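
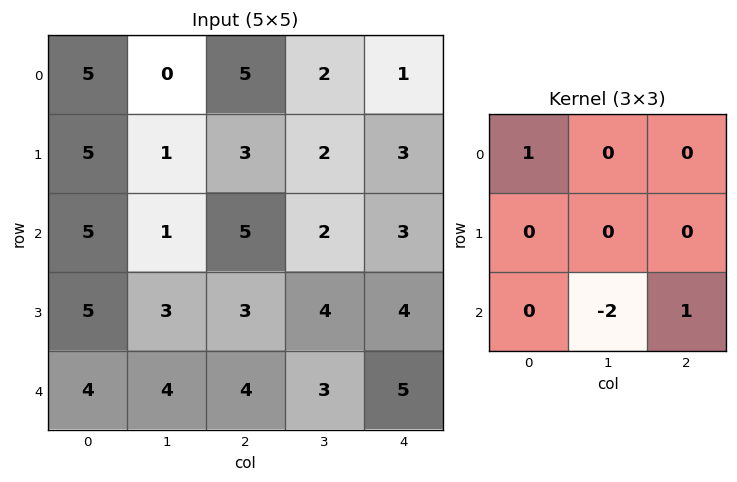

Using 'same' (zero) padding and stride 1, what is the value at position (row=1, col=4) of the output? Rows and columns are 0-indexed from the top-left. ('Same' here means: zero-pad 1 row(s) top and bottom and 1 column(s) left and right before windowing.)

-4

The receptive field on the zero-padded input at this output position is [2 1 0 / 2 3 0 / 2 3 0]. Elementwise product with the kernel and sum: 2·1 + 3·-2 + 0·1.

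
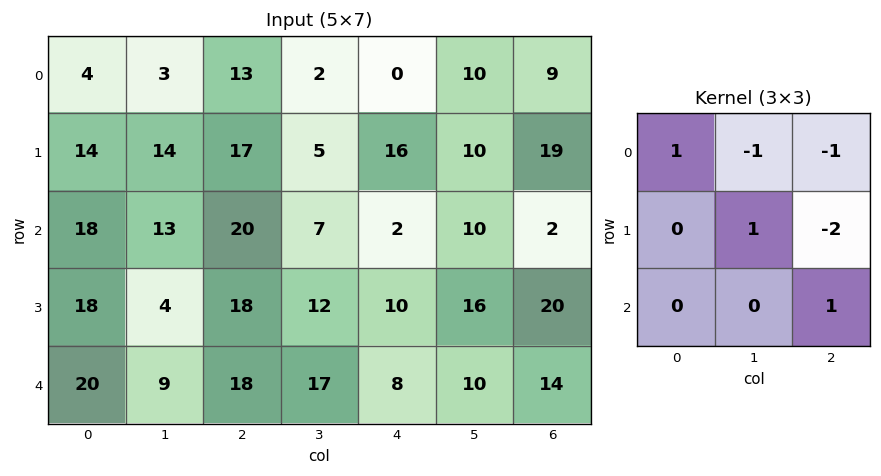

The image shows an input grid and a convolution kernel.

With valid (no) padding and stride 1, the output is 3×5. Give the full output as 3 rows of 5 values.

Output[0,0]: The receptive field on the input at this output position is [4 3 13 / 14 14 17 / 18 13 20]. Elementwise product with the kernel and sum: 4·1 + 3·-1 + 13·-1 + 14·1 + 17·-2 + 20·1.
Output[0,1]: The receptive field on the input at this output position is [3 13 2 / 14 17 5 / 13 20 7]. Elementwise product with the kernel and sum: 3·1 + 13·-1 + 2·-1 + 17·1 + 5·-2 + 7·1.

-12 2 -14 -2 -45
-26 10 9 -23 13
-29 -3 11 -17 -20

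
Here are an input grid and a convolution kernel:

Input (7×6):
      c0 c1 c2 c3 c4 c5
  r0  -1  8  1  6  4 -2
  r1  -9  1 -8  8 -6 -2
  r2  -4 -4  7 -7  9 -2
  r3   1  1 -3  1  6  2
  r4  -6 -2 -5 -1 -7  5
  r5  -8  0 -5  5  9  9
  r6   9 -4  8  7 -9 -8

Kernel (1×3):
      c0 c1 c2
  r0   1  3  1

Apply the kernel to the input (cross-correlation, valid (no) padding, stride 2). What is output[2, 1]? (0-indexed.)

-15

The receptive field on the input at this output position is [-5 -1 -7]. Elementwise product with the kernel and sum: -5·1 + -1·3 + -7·1.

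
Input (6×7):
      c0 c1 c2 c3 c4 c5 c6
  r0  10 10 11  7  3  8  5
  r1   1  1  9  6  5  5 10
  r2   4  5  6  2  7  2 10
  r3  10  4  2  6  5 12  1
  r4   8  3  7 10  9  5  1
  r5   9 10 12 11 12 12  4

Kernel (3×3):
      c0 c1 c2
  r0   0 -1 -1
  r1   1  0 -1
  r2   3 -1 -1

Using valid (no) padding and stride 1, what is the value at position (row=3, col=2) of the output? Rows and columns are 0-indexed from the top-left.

0

The receptive field on the input at this output position is [2 6 5 / 7 10 9 / 12 11 12]. Elementwise product with the kernel and sum: 6·-1 + 5·-1 + 7·1 + 9·-1 + 12·3 + 11·-1 + 12·-1.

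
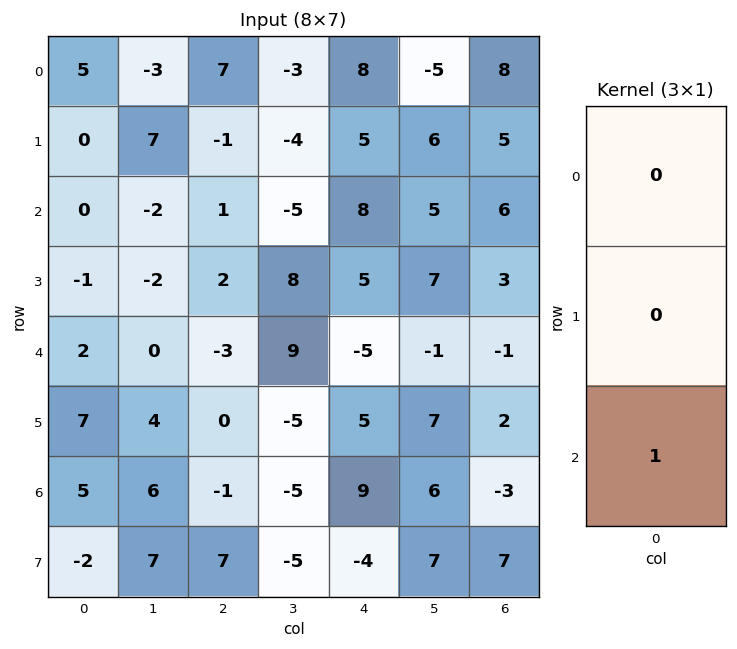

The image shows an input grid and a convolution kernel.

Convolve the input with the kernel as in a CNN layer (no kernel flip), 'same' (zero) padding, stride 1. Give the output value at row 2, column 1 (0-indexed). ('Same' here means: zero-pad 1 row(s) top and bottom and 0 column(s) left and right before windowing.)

The receptive field on the zero-padded input at this output position is [7 / -2 / -2]. Elementwise product with the kernel and sum: -2·1.

-2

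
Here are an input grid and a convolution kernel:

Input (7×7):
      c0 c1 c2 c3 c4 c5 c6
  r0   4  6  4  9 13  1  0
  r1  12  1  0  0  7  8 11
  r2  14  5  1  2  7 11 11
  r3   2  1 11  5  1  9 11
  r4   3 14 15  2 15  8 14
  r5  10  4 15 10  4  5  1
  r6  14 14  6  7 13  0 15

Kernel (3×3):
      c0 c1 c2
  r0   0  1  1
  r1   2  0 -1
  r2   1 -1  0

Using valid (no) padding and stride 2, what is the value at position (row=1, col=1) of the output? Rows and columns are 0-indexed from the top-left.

43

The receptive field on the input at this output position is [1 2 7 / 11 5 1 / 15 2 15]. Elementwise product with the kernel and sum: 2·1 + 7·1 + 11·2 + 1·-1 + 15·1 + 2·-1.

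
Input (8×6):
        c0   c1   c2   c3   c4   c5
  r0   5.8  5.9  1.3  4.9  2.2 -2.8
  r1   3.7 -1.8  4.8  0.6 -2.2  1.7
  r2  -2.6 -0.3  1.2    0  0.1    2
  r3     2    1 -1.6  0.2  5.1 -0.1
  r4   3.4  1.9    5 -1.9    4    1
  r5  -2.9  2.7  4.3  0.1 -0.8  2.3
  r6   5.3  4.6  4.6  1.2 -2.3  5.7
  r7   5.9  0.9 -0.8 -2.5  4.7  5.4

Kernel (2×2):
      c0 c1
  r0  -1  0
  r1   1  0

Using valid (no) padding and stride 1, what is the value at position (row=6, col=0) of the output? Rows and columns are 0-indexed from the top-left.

The receptive field on the input at this output position is [5.3 4.6 / 5.9 0.9]. Elementwise product with the kernel and sum: 5.3·-1 + 5.9·1.

0.6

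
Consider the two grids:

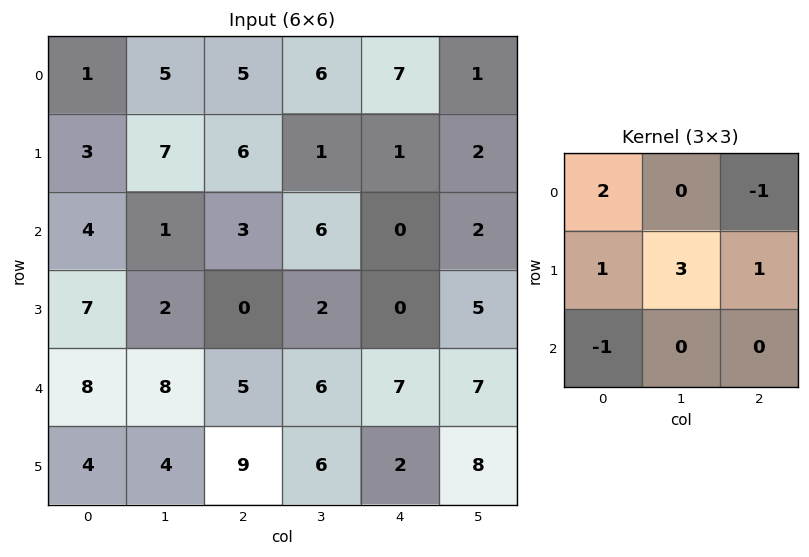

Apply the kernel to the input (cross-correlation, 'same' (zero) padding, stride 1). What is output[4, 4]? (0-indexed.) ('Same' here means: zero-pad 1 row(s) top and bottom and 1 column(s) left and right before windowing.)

27

The receptive field on the zero-padded input at this output position is [2 0 5 / 6 7 7 / 6 2 8]. Elementwise product with the kernel and sum: 2·2 + 5·-1 + 6·1 + 7·3 + 7·1 + 6·-1.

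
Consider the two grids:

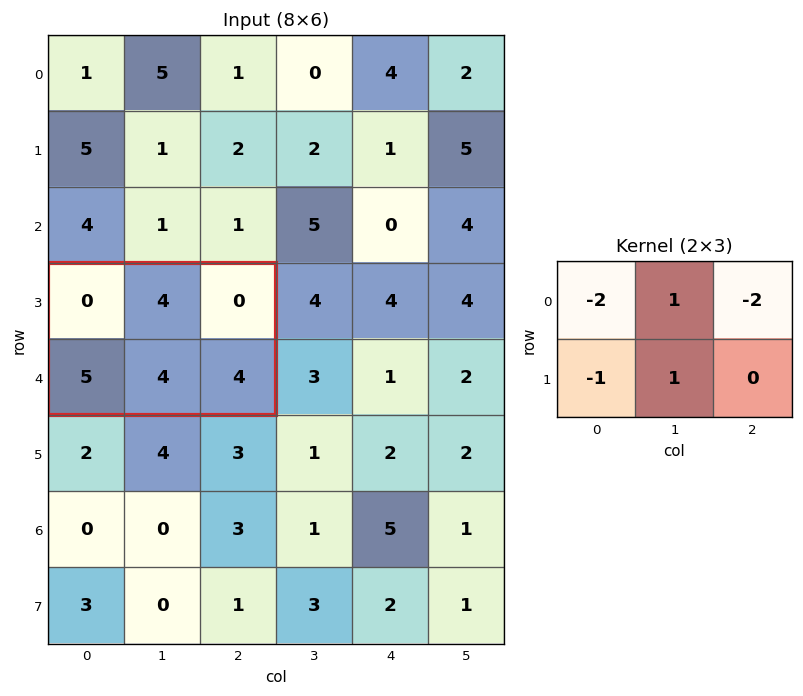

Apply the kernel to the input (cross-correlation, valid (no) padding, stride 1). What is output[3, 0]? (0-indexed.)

The receptive field on the input at this output position is [0 4 0 / 5 4 4]. Elementwise product with the kernel and sum: 0·-2 + 4·1 + 0·-2 + 5·-1 + 4·1.

3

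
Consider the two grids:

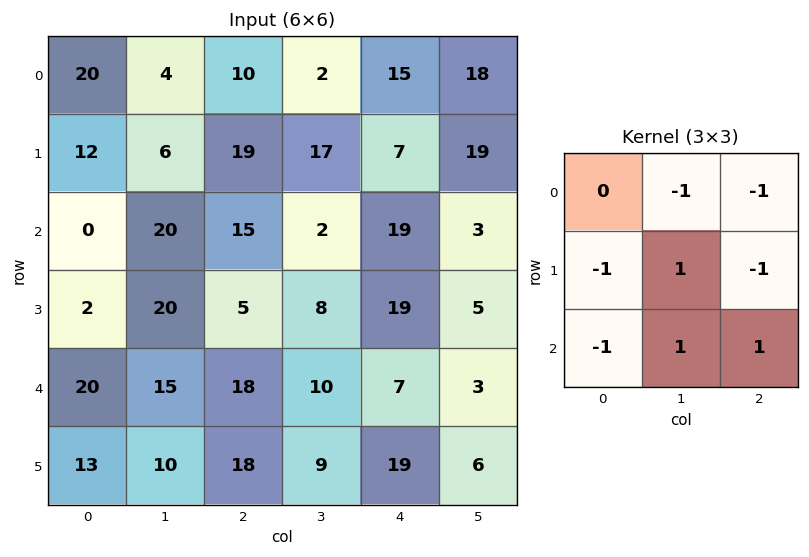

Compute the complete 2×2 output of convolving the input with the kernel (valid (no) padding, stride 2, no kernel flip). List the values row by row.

Output[0,0]: The receptive field on the input at this output position is [20 4 10 / 12 6 19 / 0 20 15]. Elementwise product with the kernel and sum: 4·-1 + 10·-1 + 12·-1 + 6·1 + 19·-1 + 0·-1 + 20·1 + 15·1.

-4 -20
-9 -38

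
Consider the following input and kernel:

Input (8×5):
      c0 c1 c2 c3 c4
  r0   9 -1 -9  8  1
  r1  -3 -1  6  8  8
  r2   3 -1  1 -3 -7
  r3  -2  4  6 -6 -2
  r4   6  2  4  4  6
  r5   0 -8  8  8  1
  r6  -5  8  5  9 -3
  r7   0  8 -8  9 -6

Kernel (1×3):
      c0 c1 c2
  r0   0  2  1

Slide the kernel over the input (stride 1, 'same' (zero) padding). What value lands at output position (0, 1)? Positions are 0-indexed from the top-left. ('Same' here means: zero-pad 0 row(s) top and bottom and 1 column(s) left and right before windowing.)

The receptive field on the zero-padded input at this output position is [9 -1 -9]. Elementwise product with the kernel and sum: -1·2 + -9·1.

-11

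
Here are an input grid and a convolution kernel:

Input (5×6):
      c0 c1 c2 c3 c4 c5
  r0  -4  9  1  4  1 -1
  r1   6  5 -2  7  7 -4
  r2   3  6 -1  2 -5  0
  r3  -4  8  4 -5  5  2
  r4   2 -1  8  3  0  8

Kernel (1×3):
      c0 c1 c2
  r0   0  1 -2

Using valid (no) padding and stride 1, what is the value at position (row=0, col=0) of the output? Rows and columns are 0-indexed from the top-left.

The receptive field on the input at this output position is [-4 9 1]. Elementwise product with the kernel and sum: 9·1 + 1·-2.

7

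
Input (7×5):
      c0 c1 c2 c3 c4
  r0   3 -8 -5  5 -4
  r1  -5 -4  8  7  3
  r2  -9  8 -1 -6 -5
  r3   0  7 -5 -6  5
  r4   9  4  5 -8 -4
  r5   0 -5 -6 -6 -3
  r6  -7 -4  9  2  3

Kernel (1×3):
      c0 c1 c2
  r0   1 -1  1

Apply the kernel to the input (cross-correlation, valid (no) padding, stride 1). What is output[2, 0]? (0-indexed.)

The receptive field on the input at this output position is [-9 8 -1]. Elementwise product with the kernel and sum: -9·1 + 8·-1 + -1·1.

-18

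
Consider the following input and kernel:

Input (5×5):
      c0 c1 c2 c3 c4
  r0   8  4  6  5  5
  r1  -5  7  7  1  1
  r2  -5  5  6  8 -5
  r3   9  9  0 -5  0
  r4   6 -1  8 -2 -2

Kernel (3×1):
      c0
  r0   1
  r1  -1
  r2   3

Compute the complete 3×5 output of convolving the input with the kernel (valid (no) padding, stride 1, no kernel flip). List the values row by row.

-2 12 17 28 -11
27 29 1 -22 6
4 -7 30 7 -11

Output[0,0]: The receptive field on the input at this output position is [8 / -5 / -5]. Elementwise product with the kernel and sum: 8·1 + -5·-1 + -5·3.
Output[0,1]: The receptive field on the input at this output position is [4 / 7 / 5]. Elementwise product with the kernel and sum: 4·1 + 7·-1 + 5·3.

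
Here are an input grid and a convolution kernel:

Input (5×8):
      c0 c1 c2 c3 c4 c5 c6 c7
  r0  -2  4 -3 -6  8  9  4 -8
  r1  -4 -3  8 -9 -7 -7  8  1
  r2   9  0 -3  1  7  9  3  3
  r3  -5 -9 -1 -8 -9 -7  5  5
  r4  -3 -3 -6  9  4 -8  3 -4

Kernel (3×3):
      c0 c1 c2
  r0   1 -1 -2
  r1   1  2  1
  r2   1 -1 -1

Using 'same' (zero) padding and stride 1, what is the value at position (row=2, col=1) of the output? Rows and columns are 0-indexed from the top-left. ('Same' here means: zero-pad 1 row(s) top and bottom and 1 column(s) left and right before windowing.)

-6

The receptive field on the zero-padded input at this output position is [-4 -3 8 / 9 0 -3 / -5 -9 -1]. Elementwise product with the kernel and sum: -4·1 + -3·-1 + 8·-2 + 9·1 + 0·2 + -3·1 + -5·1 + -9·-1 + -1·-1.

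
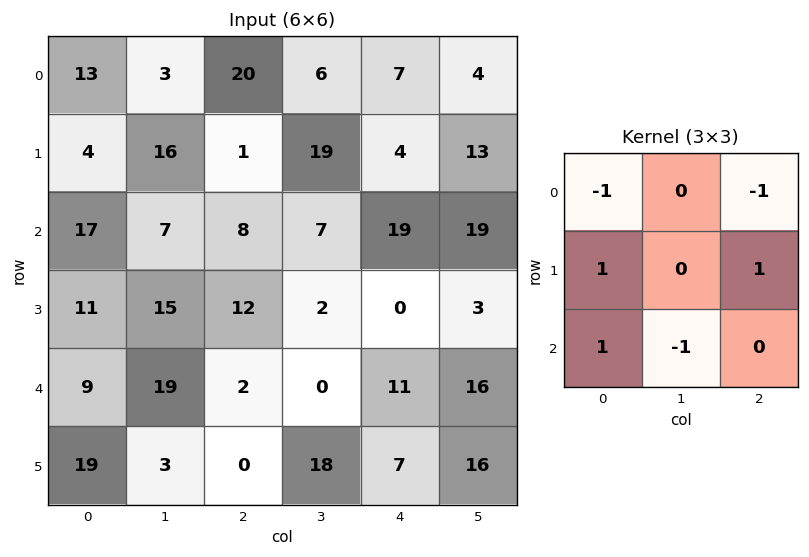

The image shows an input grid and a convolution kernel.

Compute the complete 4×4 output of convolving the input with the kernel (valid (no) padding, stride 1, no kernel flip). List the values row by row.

-18 25 -21 10
16 -18 32 -4
-12 20 -13 -32
4 5 -17 22

Output[0,0]: The receptive field on the input at this output position is [13 3 20 / 4 16 1 / 17 7 8]. Elementwise product with the kernel and sum: 13·-1 + 20·-1 + 4·1 + 1·1 + 17·1 + 7·-1.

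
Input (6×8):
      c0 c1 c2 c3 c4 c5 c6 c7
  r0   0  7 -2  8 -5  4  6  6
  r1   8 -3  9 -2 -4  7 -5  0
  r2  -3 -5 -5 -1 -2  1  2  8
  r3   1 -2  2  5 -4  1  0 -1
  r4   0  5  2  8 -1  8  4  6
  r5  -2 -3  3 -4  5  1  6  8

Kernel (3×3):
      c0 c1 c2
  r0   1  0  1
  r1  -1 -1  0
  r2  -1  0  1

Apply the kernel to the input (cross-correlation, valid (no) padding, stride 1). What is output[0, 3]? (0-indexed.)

20

The receptive field on the input at this output position is [8 -5 4 / -2 -4 7 / -1 -2 1]. Elementwise product with the kernel and sum: 8·1 + 4·1 + -2·-1 + -4·-1 + -1·-1 + 1·1.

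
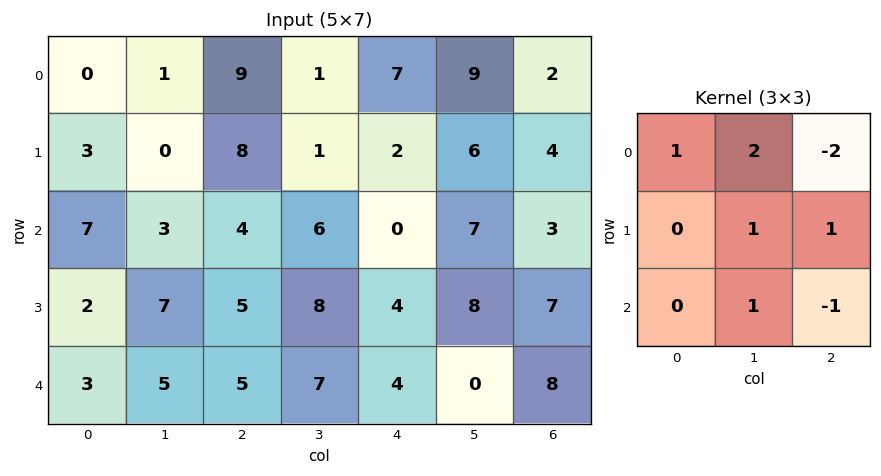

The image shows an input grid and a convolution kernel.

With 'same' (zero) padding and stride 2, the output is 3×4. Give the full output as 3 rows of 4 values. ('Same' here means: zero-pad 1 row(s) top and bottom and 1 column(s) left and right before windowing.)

4 17 12 6
11 21 -4 24
-2 13 4 30

Output[0,0]: The receptive field on the zero-padded input at this output position is [0 0 0 / 0 0 1 / 0 3 0]. Elementwise product with the kernel and sum: 0·1 + 0·2 + 0·-2 + 0·1 + 1·1 + 3·1 + 0·-1.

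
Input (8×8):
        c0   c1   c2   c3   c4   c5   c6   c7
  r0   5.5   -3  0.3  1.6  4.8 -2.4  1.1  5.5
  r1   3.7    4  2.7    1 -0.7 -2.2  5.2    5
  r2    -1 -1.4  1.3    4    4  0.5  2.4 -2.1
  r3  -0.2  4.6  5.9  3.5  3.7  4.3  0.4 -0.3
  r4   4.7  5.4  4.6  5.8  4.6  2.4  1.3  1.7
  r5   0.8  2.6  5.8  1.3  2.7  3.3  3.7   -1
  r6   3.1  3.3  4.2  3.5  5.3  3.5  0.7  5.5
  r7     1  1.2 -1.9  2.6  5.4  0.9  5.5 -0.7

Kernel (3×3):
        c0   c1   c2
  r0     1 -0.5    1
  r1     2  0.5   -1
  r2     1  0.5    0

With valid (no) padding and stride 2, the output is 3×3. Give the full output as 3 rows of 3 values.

12.3 14.2 3.65
4.4 20.65 21.1
8.45 21.8 15.1

Output[0,0]: The receptive field on the input at this output position is [5.5 -3 0.3 / 3.7 4 2.7 / -1 -1.4 1.3]. Elementwise product with the kernel and sum: 5.5·1 + -3·-0.5 + 0.3·1 + 3.7·2 + 4·0.5 + 2.7·-1 + -1·1 + -1.4·0.5.
Output[0,1]: The receptive field on the input at this output position is [0.3 1.6 4.8 / 2.7 1 -0.7 / 1.3 4 4]. Elementwise product with the kernel and sum: 0.3·1 + 1.6·-0.5 + 4.8·1 + 2.7·2 + 1·0.5 + -0.7·-1 + 1.3·1 + 4·0.5.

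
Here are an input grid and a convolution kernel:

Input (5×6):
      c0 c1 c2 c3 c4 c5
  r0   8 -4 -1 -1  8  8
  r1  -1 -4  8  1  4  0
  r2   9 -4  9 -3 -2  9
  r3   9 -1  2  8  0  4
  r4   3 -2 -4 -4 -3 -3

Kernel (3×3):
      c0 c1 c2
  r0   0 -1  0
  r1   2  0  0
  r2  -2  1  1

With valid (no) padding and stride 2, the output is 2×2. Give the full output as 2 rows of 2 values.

-11 -6
10 8

Output[0,0]: The receptive field on the input at this output position is [8 -4 -1 / -1 -4 8 / 9 -4 9]. Elementwise product with the kernel and sum: -4·-1 + -1·2 + 9·-2 + -4·1 + 9·1.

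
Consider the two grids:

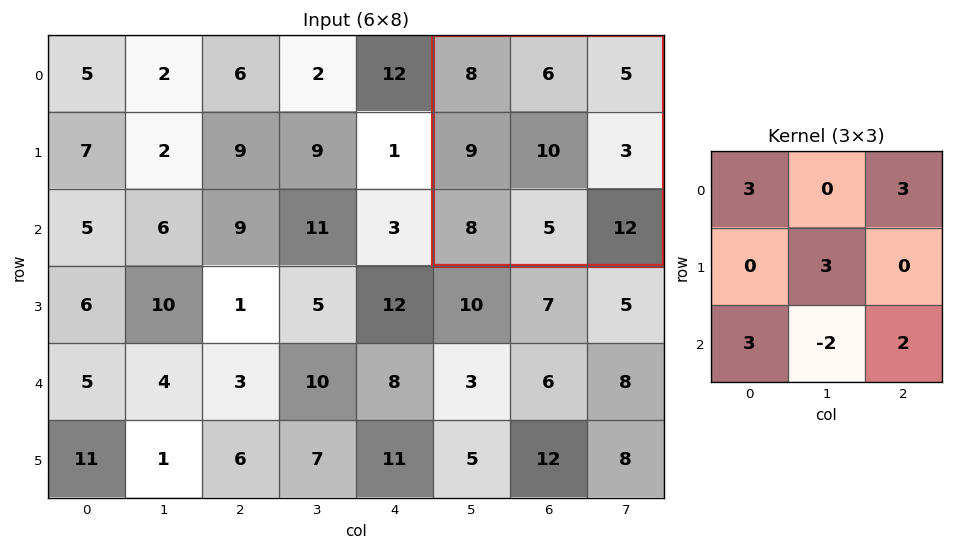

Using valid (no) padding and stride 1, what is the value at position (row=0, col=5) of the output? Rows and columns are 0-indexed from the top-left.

107

The receptive field on the input at this output position is [8 6 5 / 9 10 3 / 8 5 12]. Elementwise product with the kernel and sum: 8·3 + 5·3 + 10·3 + 8·3 + 5·-2 + 12·2.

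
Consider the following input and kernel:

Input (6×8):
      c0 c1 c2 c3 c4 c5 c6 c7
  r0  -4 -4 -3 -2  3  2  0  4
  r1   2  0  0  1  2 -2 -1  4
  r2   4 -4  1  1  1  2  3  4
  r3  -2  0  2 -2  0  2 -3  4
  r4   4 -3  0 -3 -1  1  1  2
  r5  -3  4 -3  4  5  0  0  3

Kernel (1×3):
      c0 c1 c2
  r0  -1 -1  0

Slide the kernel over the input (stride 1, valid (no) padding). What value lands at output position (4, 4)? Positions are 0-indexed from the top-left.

The receptive field on the input at this output position is [-1 1 1]. Elementwise product with the kernel and sum: -1·-1 + 1·-1.

0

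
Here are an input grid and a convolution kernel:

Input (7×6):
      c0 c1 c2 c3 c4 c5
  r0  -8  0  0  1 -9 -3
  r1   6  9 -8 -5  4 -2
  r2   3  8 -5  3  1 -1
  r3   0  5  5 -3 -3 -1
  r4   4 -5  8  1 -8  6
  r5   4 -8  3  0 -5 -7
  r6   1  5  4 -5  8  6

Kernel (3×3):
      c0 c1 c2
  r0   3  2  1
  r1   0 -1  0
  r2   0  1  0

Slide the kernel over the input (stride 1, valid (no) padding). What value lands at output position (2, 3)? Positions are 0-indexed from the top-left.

5

The receptive field on the input at this output position is [3 1 -1 / -3 -3 -1 / 1 -8 6]. Elementwise product with the kernel and sum: 3·3 + 1·2 + -1·1 + -3·-1 + -8·1.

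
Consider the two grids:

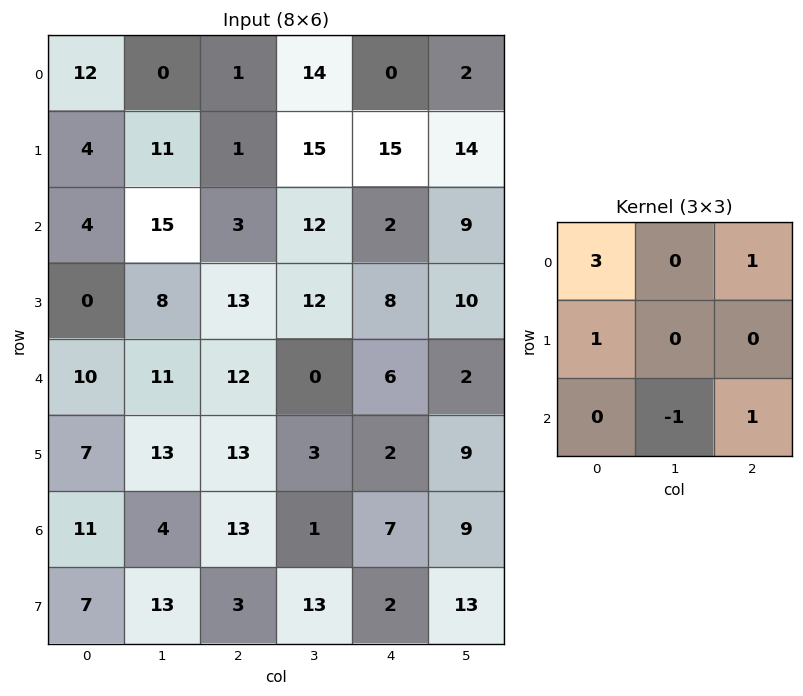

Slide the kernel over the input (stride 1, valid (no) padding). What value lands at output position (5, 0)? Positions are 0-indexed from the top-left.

35

The receptive field on the input at this output position is [7 13 13 / 11 4 13 / 7 13 3]. Elementwise product with the kernel and sum: 7·3 + 13·1 + 11·1 + 13·-1 + 3·1.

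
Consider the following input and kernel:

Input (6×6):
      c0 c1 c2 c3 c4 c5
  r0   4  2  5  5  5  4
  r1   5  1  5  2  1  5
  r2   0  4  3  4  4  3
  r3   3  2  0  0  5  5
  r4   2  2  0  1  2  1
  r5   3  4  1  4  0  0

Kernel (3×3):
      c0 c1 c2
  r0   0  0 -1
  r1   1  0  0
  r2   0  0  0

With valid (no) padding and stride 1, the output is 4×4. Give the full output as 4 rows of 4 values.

Output[0,0]: The receptive field on the input at this output position is [4 2 5 / 5 1 5 / 0 4 3]. Elementwise product with the kernel and sum: 5·-1 + 5·1.

0 -4 0 -2
-5 2 2 -1
0 -2 -4 -3
2 2 -5 -4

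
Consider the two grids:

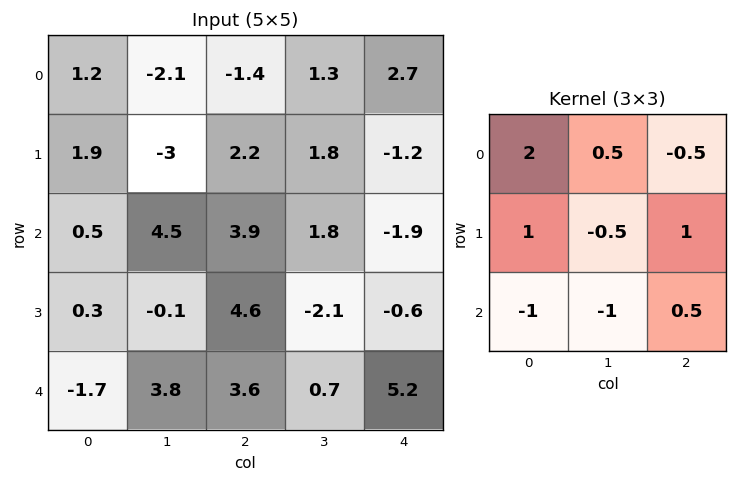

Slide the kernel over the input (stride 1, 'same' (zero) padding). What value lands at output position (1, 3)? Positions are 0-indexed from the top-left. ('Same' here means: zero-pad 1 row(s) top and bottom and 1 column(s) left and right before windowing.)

The receptive field on the zero-padded input at this output position is [-1.4 1.3 2.7 / 2.2 1.8 -1.2 / 3.9 1.8 -1.9]. Elementwise product with the kernel and sum: -1.4·2 + 1.3·0.5 + 2.7·-0.5 + 2.2·1 + 1.8·-0.5 + -1.2·1 + 3.9·-1 + 1.8·-1 + -1.9·0.5.

-10.05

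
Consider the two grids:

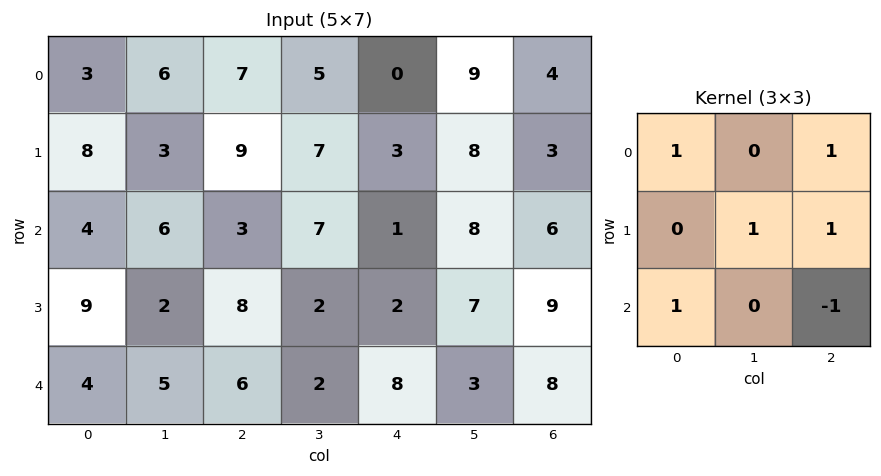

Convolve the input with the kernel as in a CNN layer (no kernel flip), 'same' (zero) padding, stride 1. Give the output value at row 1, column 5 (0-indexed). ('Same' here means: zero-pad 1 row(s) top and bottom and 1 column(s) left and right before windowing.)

The receptive field on the zero-padded input at this output position is [0 9 4 / 3 8 3 / 1 8 6]. Elementwise product with the kernel and sum: 0·1 + 4·1 + 8·1 + 3·1 + 1·1 + 6·-1.

10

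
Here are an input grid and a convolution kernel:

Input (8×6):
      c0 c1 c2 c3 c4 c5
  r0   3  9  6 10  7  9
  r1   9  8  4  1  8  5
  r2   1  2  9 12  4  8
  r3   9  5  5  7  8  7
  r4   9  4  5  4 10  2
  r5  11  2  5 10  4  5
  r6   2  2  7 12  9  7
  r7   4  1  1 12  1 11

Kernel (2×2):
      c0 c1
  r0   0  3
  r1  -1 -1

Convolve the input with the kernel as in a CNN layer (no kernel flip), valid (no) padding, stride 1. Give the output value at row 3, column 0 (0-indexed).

The receptive field on the input at this output position is [9 5 / 9 4]. Elementwise product with the kernel and sum: 5·3 + 9·-1 + 4·-1.

2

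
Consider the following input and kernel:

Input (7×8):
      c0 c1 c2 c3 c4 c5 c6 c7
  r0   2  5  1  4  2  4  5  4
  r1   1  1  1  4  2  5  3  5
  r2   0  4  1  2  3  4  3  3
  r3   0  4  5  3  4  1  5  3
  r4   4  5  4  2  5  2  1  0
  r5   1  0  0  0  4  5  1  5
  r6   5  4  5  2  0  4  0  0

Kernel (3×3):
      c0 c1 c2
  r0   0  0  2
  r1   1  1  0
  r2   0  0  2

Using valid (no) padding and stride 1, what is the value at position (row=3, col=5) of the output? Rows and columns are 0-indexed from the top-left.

19

The receptive field on the input at this output position is [1 5 3 / 2 1 0 / 5 1 5]. Elementwise product with the kernel and sum: 3·2 + 2·1 + 1·1 + 5·2.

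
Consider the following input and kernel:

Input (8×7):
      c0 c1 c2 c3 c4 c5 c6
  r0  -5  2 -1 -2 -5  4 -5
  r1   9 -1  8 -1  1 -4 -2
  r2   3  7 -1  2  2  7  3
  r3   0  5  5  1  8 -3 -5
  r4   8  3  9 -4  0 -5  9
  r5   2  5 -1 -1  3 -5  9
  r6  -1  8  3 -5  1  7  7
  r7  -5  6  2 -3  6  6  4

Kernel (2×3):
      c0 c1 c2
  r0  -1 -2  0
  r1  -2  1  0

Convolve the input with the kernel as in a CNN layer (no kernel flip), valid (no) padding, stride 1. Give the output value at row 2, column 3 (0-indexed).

The receptive field on the input at this output position is [2 2 7 / 1 8 -3]. Elementwise product with the kernel and sum: 2·-1 + 2·-2 + 1·-2 + 8·1.

0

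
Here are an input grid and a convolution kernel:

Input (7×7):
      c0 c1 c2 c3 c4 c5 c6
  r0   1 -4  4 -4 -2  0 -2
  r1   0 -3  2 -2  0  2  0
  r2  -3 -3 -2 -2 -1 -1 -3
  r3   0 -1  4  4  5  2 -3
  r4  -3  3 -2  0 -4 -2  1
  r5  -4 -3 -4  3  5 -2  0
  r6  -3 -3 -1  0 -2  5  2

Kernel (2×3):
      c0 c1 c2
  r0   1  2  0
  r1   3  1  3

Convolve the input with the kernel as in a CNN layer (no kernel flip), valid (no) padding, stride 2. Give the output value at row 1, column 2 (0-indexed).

5

The receptive field on the input at this output position is [-1 -1 -3 / 5 2 -3]. Elementwise product with the kernel and sum: -1·1 + -1·2 + 5·3 + 2·1 + -3·3.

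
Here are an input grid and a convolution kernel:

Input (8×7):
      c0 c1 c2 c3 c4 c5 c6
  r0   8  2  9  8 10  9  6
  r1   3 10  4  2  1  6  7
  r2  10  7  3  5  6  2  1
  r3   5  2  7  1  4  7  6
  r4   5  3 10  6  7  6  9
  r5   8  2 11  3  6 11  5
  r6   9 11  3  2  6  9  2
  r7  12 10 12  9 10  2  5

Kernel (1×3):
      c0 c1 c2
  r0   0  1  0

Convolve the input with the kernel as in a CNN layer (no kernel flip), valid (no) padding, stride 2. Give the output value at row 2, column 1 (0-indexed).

6

The receptive field on the input at this output position is [10 6 7]. Elementwise product with the kernel and sum: 6·1.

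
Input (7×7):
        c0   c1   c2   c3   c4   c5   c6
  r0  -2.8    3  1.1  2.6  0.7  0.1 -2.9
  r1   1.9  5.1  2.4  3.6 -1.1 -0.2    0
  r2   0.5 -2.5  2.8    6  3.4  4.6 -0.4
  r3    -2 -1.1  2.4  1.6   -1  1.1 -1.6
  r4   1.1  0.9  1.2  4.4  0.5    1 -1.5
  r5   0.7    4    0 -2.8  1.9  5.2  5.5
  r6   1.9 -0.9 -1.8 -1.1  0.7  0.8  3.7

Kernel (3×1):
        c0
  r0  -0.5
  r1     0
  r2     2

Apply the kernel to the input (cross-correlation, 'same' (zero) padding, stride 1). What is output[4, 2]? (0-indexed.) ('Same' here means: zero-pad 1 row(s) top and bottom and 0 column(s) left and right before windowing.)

-1.2

The receptive field on the zero-padded input at this output position is [2.4 / 1.2 / 0]. Elementwise product with the kernel and sum: 2.4·-0.5 + 0·2.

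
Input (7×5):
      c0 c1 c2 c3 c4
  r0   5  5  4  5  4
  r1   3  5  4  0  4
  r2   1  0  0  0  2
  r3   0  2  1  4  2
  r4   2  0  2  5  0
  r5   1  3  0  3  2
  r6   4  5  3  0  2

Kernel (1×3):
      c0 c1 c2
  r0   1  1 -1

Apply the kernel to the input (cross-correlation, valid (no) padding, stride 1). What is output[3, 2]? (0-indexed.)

The receptive field on the input at this output position is [1 4 2]. Elementwise product with the kernel and sum: 1·1 + 4·1 + 2·-1.

3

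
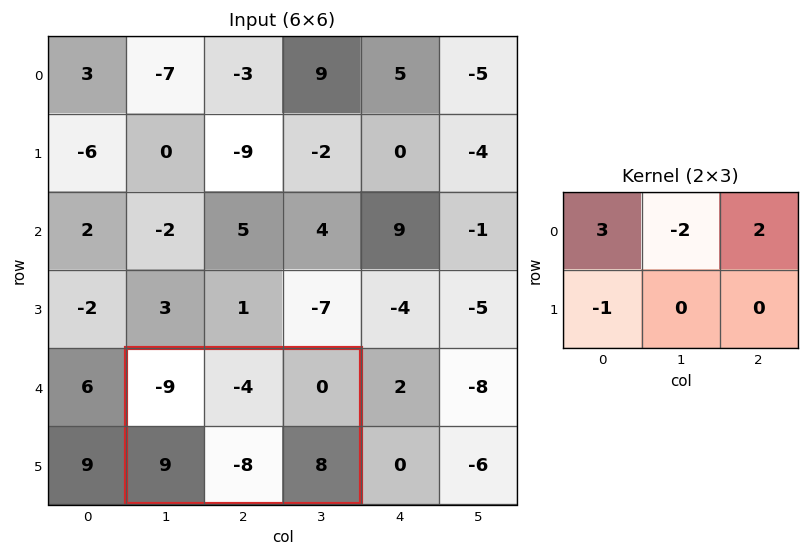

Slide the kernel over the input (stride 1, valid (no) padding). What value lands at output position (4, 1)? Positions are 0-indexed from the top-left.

-28

The receptive field on the input at this output position is [-9 -4 0 / 9 -8 8]. Elementwise product with the kernel and sum: -9·3 + -4·-2 + 0·2 + 9·-1.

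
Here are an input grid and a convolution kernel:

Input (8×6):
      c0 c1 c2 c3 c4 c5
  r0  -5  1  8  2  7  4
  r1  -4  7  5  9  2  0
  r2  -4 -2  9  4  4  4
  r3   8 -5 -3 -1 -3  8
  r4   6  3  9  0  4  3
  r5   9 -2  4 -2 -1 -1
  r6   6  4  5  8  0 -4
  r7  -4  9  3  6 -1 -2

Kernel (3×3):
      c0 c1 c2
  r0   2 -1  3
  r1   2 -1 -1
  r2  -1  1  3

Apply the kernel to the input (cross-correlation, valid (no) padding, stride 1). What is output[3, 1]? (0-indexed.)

-13

The receptive field on the input at this output position is [-5 -3 -1 / 3 9 0 / -2 4 -2]. Elementwise product with the kernel and sum: -5·2 + -3·-1 + -1·3 + 3·2 + 9·-1 + 0·-1 + -2·-1 + 4·1 + -2·3.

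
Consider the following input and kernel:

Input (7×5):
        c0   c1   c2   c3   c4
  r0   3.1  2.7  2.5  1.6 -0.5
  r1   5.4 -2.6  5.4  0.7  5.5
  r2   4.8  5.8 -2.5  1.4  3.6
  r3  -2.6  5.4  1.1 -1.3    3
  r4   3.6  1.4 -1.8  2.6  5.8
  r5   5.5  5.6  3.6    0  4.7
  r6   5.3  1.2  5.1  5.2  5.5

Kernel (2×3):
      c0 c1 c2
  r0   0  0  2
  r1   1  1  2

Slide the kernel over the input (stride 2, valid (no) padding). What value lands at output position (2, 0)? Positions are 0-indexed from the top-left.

14.7

The receptive field on the input at this output position is [3.6 1.4 -1.8 / 5.5 5.6 3.6]. Elementwise product with the kernel and sum: -1.8·2 + 5.5·1 + 5.6·1 + 3.6·2.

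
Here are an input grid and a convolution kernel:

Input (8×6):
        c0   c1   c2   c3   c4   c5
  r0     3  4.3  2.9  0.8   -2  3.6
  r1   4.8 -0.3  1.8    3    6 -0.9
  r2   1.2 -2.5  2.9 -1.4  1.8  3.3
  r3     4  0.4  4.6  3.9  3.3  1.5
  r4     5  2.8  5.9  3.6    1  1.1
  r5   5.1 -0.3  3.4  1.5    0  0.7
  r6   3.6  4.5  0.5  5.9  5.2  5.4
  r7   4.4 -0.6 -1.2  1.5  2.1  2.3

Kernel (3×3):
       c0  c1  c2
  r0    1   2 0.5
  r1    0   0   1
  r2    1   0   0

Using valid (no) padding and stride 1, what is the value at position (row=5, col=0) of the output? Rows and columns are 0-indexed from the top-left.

11.1

The receptive field on the input at this output position is [5.1 -0.3 3.4 / 3.6 4.5 0.5 / 4.4 -0.6 -1.2]. Elementwise product with the kernel and sum: 5.1·1 + -0.3·2 + 3.4·0.5 + 0.5·1 + 4.4·1.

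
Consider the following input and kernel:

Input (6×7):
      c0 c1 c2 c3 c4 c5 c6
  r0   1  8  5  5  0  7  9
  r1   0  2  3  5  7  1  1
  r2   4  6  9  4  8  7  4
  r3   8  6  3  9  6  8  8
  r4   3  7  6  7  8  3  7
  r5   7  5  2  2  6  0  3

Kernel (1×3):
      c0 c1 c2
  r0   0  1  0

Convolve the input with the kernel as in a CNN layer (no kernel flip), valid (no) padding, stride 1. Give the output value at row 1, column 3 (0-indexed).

7

The receptive field on the input at this output position is [5 7 1]. Elementwise product with the kernel and sum: 7·1.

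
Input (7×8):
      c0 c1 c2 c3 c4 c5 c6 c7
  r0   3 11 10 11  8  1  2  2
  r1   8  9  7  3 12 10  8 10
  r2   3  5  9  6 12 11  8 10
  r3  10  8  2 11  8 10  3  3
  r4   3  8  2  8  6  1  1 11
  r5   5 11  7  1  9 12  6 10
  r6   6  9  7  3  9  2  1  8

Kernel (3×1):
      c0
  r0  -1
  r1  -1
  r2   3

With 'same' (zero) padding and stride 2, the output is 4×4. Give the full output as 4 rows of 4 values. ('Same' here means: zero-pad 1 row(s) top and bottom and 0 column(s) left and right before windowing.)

21 11 28 22
19 -10 0 -7
2 17 13 14
-11 -14 -18 -7

Output[0,0]: The receptive field on the zero-padded input at this output position is [0 / 3 / 8]. Elementwise product with the kernel and sum: 0·-1 + 3·-1 + 8·3.
Output[0,1]: The receptive field on the zero-padded input at this output position is [0 / 10 / 7]. Elementwise product with the kernel and sum: 0·-1 + 10·-1 + 7·3.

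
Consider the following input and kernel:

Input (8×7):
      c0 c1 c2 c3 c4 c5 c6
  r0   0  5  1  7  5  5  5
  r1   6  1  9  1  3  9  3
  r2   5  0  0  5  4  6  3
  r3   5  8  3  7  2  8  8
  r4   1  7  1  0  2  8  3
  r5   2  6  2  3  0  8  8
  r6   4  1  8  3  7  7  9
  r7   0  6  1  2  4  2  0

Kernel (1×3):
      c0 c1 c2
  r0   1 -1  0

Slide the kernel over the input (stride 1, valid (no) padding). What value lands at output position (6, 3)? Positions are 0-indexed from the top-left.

-4

The receptive field on the input at this output position is [3 7 7]. Elementwise product with the kernel and sum: 3·1 + 7·-1.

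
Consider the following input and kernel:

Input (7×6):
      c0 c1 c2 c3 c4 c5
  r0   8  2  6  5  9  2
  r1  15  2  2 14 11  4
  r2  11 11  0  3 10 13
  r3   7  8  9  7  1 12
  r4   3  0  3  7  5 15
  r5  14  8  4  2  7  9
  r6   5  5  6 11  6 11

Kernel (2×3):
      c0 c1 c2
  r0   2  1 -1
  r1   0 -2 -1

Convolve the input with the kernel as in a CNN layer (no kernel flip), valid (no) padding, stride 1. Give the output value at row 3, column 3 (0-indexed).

The receptive field on the input at this output position is [7 1 12 / 7 5 15]. Elementwise product with the kernel and sum: 7·2 + 1·1 + 12·-1 + 5·-2 + 15·-1.

-22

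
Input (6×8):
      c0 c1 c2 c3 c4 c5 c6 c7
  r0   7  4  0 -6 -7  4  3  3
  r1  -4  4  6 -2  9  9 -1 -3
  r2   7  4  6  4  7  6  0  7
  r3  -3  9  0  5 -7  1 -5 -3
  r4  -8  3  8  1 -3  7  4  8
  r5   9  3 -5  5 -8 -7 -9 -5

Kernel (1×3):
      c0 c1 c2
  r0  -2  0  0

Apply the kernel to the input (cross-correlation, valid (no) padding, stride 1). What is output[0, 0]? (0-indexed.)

The receptive field on the input at this output position is [7 4 0]. Elementwise product with the kernel and sum: 7·-2.

-14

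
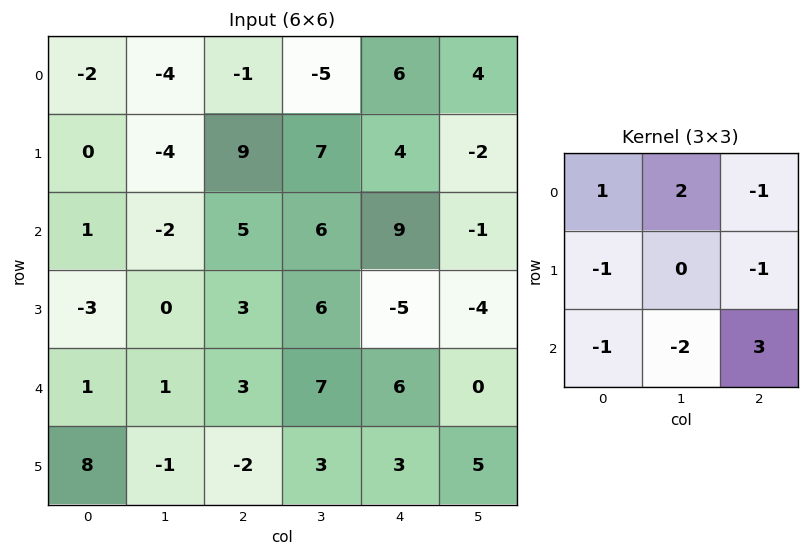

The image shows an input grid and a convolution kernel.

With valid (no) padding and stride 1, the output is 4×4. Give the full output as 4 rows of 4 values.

Output[0,0]: The receptive field on the input at this output position is [-2 -4 -1 / 0 -4 9 / 1 -2 5]. Elementwise product with the kernel and sum: -2·1 + -4·2 + -1·-1 + 0·-1 + 9·-1 + 1·-1 + -2·-2 + 5·3.

0 6 -20 -29
-11 15 -25 4
-2 10 11 4
-22 6 16 -1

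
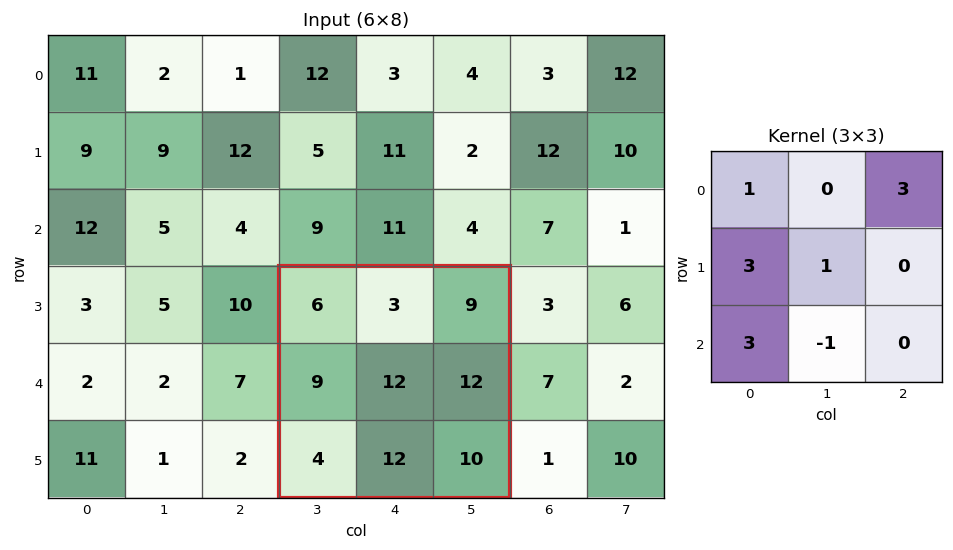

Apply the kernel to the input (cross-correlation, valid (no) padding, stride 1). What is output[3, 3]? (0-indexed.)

The receptive field on the input at this output position is [6 3 9 / 9 12 12 / 4 12 10]. Elementwise product with the kernel and sum: 6·1 + 9·3 + 9·3 + 12·1 + 4·3 + 12·-1.

72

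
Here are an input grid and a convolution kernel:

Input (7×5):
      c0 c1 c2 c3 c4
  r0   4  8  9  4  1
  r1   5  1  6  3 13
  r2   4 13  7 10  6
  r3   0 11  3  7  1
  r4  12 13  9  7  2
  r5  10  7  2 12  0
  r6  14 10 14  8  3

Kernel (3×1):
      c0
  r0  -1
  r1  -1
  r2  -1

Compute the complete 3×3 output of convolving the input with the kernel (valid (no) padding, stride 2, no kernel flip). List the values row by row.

-13 -22 -20
-16 -19 -9
-36 -25 -5

Output[0,0]: The receptive field on the input at this output position is [4 / 5 / 4]. Elementwise product with the kernel and sum: 4·-1 + 5·-1 + 4·-1.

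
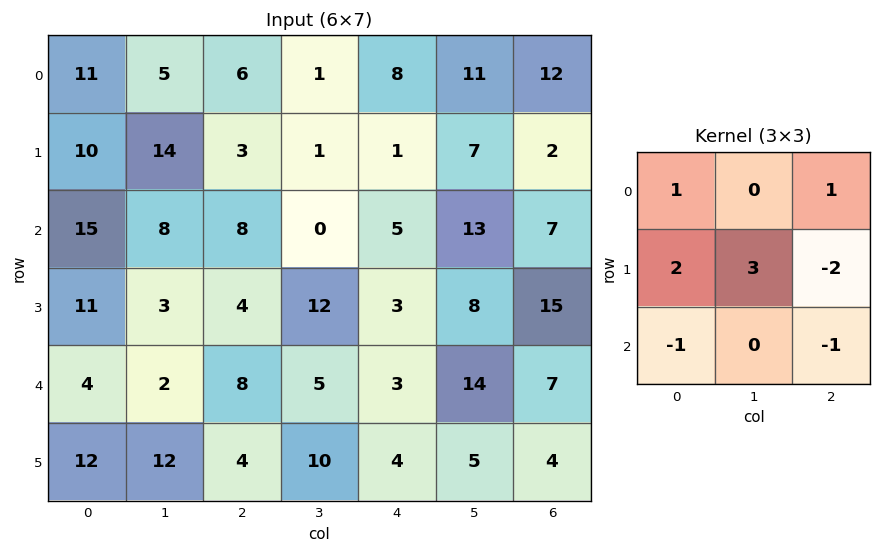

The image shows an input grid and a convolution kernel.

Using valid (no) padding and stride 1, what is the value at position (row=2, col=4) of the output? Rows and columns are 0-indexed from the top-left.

The receptive field on the input at this output position is [5 13 7 / 3 8 15 / 3 14 7]. Elementwise product with the kernel and sum: 5·1 + 7·1 + 3·2 + 8·3 + 15·-2 + 3·-1 + 7·-1.

2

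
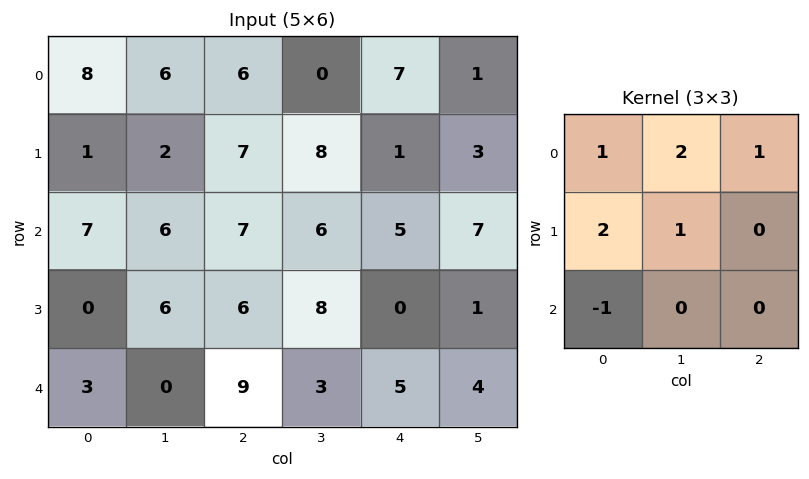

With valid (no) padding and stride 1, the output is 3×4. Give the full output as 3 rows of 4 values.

23 23 28 26
32 37 38 22
29 44 35 36

Output[0,0]: The receptive field on the input at this output position is [8 6 6 / 1 2 7 / 7 6 7]. Elementwise product with the kernel and sum: 8·1 + 6·2 + 6·1 + 1·2 + 2·1 + 7·-1.
Output[0,1]: The receptive field on the input at this output position is [6 6 0 / 2 7 8 / 6 7 6]. Elementwise product with the kernel and sum: 6·1 + 6·2 + 0·1 + 2·2 + 7·1 + 6·-1.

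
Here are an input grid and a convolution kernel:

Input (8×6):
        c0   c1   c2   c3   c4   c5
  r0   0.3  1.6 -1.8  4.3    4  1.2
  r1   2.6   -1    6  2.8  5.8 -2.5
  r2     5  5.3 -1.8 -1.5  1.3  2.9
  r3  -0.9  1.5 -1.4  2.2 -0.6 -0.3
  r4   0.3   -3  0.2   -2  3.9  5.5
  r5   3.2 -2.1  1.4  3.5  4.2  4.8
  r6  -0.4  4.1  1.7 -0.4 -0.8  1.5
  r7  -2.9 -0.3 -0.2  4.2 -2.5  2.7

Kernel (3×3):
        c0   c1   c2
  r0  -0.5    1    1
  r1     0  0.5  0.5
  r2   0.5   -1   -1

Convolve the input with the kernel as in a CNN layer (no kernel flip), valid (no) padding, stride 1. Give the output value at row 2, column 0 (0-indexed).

The receptive field on the input at this output position is [5 5.3 -1.8 / -0.9 1.5 -1.4 / 0.3 -3 0.2]. Elementwise product with the kernel and sum: 5·-0.5 + 5.3·1 + -1.8·1 + 1.5·0.5 + -1.4·0.5 + 0.3·0.5 + -3·-1 + 0.2·-1.

4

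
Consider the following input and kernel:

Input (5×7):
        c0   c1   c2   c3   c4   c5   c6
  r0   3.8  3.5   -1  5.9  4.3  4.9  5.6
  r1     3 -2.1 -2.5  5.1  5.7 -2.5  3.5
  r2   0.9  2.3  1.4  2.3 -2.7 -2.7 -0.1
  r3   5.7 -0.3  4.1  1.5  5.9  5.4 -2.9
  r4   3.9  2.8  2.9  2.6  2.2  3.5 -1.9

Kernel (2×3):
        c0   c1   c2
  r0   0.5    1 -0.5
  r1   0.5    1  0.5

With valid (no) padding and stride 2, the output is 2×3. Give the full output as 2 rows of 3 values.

4.05 9.95 6.35
6.65 10.85 2.9

Output[0,0]: The receptive field on the input at this output position is [3.8 3.5 -1 / 3 -2.1 -2.5]. Elementwise product with the kernel and sum: 3.8·0.5 + 3.5·1 + -1·-0.5 + 3·0.5 + -2.1·1 + -2.5·0.5.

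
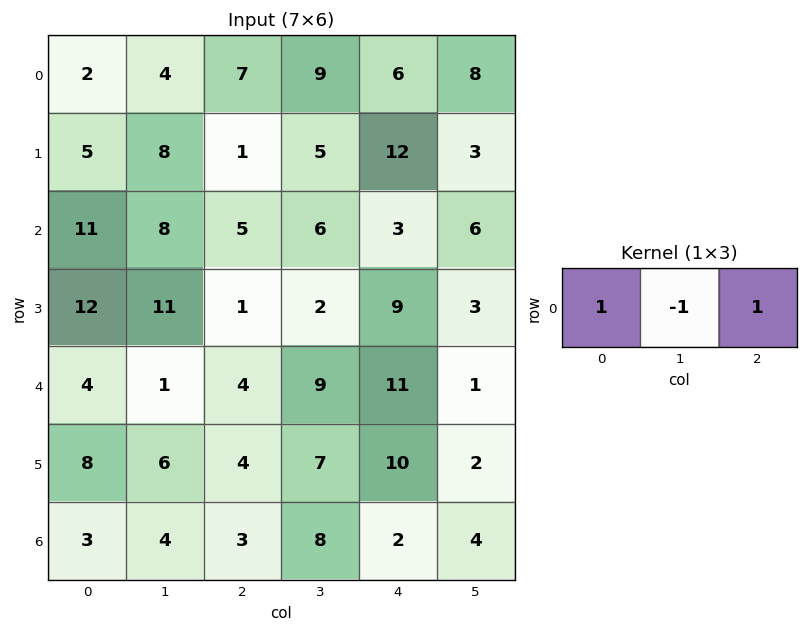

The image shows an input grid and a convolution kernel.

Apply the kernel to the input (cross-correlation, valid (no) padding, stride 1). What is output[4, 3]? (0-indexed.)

-1

The receptive field on the input at this output position is [9 11 1]. Elementwise product with the kernel and sum: 9·1 + 11·-1 + 1·1.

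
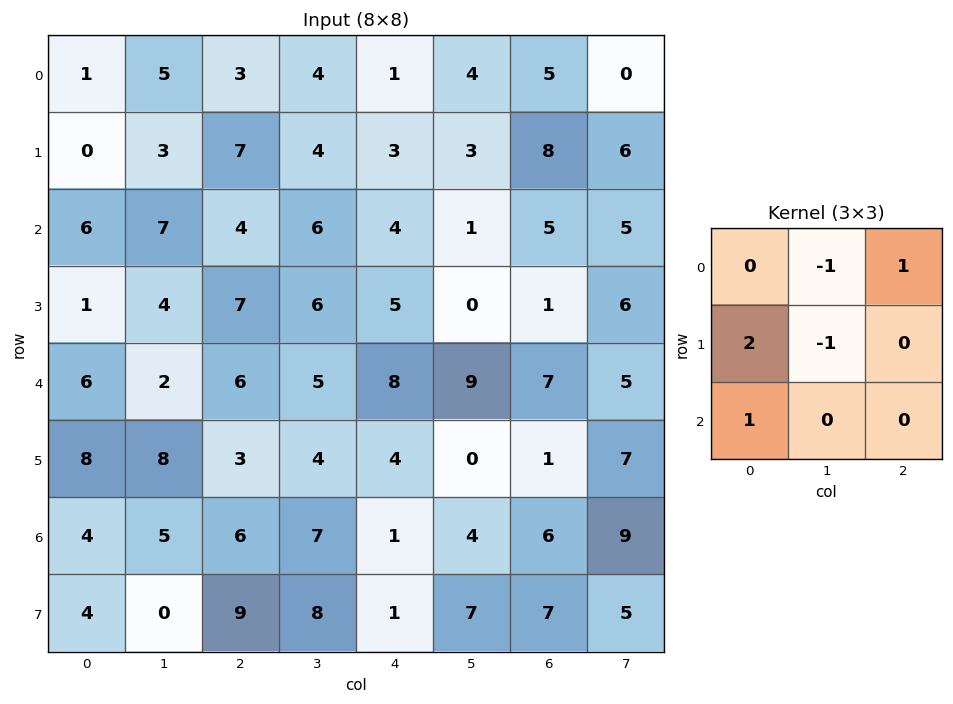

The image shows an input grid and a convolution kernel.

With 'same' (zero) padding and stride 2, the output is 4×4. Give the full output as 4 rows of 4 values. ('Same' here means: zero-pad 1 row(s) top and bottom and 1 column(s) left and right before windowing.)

Output[0,0]: The receptive field on the zero-padded input at this output position is [0 0 0 / 0 1 5 / 0 0 3]. Elementwise product with the kernel and sum: 0·-1 + 0·1 + 0·2 + 1·-1 + 0·1.
Output[0,1]: The receptive field on the zero-padded input at this output position is [0 0 0 / 5 3 4 / 3 7 4]. Elementwise product with the kernel and sum: 0·-1 + 0·1 + 5·2 + 3·-1 + 3·1.

-1 10 11 6
-3 11 14 -5
-3 5 1 16
-4 5 17 15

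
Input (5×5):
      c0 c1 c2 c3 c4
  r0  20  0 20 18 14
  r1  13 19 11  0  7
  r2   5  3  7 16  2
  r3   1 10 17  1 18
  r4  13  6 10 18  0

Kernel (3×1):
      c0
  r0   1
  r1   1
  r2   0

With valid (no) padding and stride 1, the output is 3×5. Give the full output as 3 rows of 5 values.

Output[0,0]: The receptive field on the input at this output position is [20 / 13 / 5]. Elementwise product with the kernel and sum: 20·1 + 13·1.

33 19 31 18 21
18 22 18 16 9
6 13 24 17 20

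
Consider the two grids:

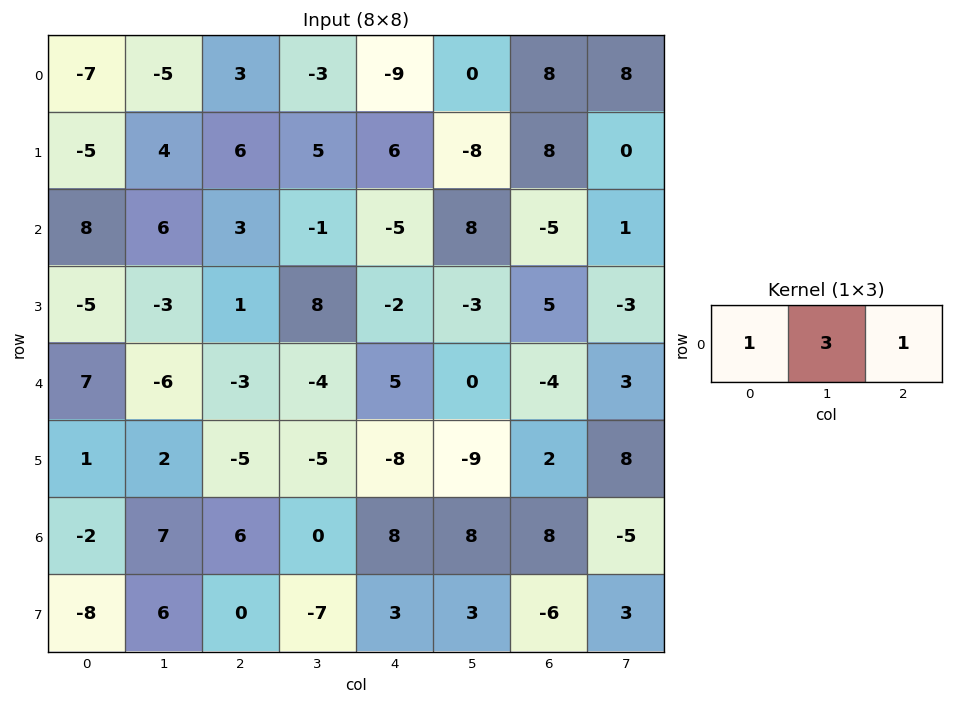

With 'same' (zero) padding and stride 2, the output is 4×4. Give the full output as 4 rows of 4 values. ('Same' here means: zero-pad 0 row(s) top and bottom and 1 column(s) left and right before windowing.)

Output[0,0]: The receptive field on the zero-padded input at this output position is [0 -7 -5]. Elementwise product with the kernel and sum: 0·1 + -7·3 + -5·1.
Output[0,1]: The receptive field on the zero-padded input at this output position is [-5 3 -3]. Elementwise product with the kernel and sum: -5·1 + 3·3 + -3·1.

-26 1 -30 32
30 14 -8 -6
15 -19 11 -9
1 25 32 27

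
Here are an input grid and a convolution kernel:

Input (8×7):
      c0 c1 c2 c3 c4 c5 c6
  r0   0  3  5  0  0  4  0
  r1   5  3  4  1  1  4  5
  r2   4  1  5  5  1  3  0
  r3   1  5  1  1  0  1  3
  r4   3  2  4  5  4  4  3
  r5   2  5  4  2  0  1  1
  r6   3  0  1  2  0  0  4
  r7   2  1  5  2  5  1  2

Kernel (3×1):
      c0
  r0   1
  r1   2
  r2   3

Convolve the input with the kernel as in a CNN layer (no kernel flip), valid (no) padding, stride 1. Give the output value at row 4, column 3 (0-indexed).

The receptive field on the input at this output position is [5 / 2 / 2]. Elementwise product with the kernel and sum: 5·1 + 2·2 + 2·3.

15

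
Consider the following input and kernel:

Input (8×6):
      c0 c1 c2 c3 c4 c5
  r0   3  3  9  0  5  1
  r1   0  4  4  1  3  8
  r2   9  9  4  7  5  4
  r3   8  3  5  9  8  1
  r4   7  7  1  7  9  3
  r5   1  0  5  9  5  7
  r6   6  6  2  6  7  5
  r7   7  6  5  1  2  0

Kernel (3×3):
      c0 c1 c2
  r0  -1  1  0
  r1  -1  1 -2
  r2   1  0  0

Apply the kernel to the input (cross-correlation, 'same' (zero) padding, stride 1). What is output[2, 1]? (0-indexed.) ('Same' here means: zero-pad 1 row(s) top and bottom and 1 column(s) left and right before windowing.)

4

The receptive field on the zero-padded input at this output position is [0 4 4 / 9 9 4 / 8 3 5]. Elementwise product with the kernel and sum: 0·-1 + 4·1 + 9·-1 + 9·1 + 4·-2 + 8·1.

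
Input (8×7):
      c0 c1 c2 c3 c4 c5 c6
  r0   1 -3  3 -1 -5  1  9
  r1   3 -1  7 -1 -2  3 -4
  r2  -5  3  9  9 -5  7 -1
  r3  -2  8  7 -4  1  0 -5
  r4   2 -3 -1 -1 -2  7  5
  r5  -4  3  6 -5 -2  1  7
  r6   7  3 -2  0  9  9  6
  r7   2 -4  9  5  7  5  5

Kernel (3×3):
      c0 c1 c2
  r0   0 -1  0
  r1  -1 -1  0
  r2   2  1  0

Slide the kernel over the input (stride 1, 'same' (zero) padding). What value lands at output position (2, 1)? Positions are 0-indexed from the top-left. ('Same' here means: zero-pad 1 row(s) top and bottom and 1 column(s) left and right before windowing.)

7

The receptive field on the zero-padded input at this output position is [3 -1 7 / -5 3 9 / -2 8 7]. Elementwise product with the kernel and sum: -1·-1 + -5·-1 + 3·-1 + -2·2 + 8·1.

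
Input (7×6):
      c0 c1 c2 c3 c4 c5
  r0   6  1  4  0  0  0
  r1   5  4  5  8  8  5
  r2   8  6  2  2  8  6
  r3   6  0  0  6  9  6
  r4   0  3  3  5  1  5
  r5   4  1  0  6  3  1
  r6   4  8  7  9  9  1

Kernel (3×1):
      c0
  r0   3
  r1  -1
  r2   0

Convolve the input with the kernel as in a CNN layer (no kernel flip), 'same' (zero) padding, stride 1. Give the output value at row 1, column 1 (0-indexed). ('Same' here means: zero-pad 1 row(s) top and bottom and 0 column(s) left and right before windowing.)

The receptive field on the zero-padded input at this output position is [1 / 4 / 6]. Elementwise product with the kernel and sum: 1·3 + 4·-1.

-1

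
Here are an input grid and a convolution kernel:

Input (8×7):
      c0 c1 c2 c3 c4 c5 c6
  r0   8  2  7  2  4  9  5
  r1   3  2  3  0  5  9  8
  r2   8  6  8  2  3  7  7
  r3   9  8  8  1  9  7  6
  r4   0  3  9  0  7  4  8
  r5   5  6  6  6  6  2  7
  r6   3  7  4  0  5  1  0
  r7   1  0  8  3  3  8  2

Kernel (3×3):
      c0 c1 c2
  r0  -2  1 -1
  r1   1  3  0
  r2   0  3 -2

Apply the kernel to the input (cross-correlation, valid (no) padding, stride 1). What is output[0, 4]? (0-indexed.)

35

The receptive field on the input at this output position is [4 9 5 / 5 9 8 / 3 7 7]. Elementwise product with the kernel and sum: 4·-2 + 9·1 + 5·-1 + 5·1 + 9·3 + 7·3 + 7·-2.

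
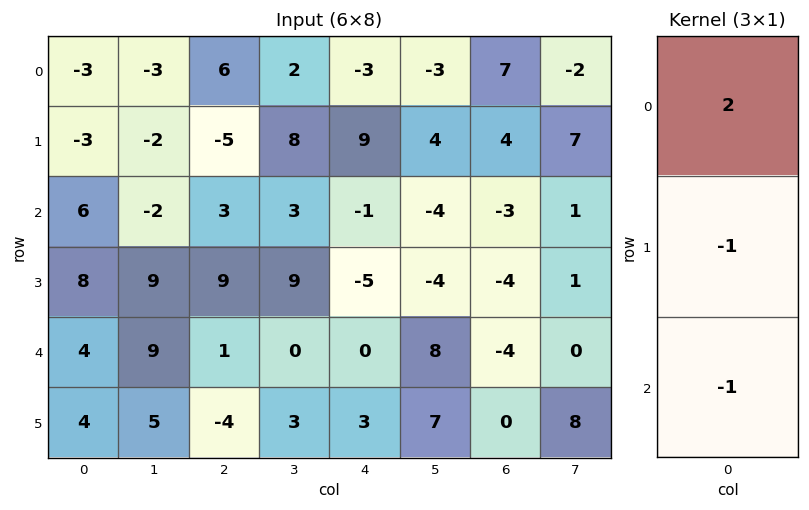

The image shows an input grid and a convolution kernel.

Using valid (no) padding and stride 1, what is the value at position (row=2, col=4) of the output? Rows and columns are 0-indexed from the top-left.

The receptive field on the input at this output position is [-1 / -5 / 0]. Elementwise product with the kernel and sum: -1·2 + -5·-1 + 0·-1.

3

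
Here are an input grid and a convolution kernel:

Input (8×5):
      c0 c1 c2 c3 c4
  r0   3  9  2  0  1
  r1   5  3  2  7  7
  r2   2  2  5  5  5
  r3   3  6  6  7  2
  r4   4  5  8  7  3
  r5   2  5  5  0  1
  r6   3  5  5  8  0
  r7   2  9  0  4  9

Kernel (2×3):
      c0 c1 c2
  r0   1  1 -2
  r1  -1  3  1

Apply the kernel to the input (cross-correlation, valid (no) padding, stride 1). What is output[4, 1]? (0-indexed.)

9

The receptive field on the input at this output position is [5 8 7 / 5 5 0]. Elementwise product with the kernel and sum: 5·1 + 8·1 + 7·-2 + 5·-1 + 5·3 + 0·1.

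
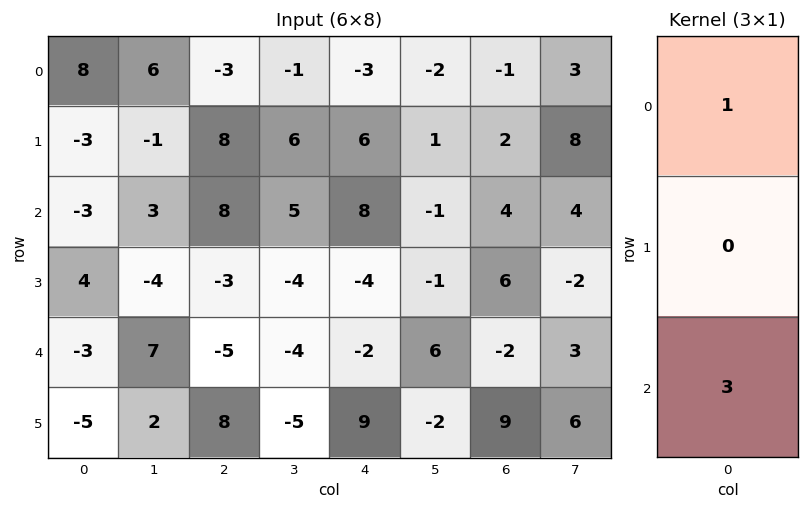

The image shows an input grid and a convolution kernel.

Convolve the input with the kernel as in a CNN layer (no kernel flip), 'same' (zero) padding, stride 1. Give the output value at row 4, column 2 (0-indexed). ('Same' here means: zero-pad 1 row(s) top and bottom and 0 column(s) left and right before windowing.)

21

The receptive field on the zero-padded input at this output position is [-3 / -5 / 8]. Elementwise product with the kernel and sum: -3·1 + 8·3.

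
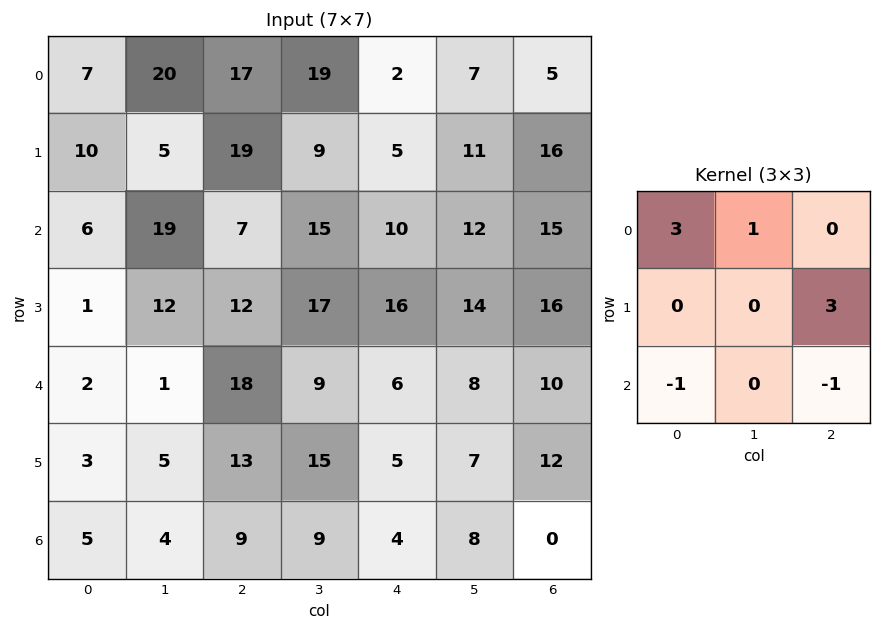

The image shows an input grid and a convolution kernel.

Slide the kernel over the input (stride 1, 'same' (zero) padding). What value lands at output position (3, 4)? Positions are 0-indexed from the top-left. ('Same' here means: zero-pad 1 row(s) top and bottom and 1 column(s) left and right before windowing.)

The receptive field on the zero-padded input at this output position is [15 10 12 / 17 16 14 / 9 6 8]. Elementwise product with the kernel and sum: 15·3 + 10·1 + 14·3 + 9·-1 + 8·-1.

80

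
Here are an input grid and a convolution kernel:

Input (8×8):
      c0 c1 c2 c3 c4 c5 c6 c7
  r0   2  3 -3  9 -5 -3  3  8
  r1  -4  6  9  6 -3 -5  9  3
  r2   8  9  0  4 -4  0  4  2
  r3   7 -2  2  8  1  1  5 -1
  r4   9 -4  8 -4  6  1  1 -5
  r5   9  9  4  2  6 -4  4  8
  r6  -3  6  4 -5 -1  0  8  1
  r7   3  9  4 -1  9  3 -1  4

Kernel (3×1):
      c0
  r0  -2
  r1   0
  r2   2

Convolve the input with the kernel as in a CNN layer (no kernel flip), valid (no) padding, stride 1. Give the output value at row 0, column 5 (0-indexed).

6

The receptive field on the input at this output position is [-3 / -5 / 0]. Elementwise product with the kernel and sum: -3·-2 + 0·2.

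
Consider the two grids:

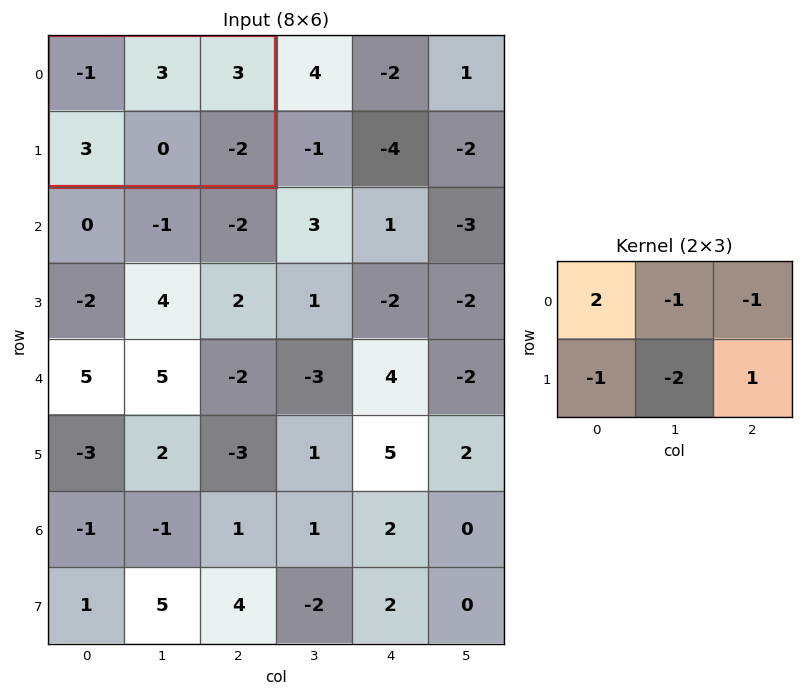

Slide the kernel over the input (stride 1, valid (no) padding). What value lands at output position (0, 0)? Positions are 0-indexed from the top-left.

-13

The receptive field on the input at this output position is [-1 3 3 / 3 0 -2]. Elementwise product with the kernel and sum: -1·2 + 3·-1 + 3·-1 + 3·-1 + 0·-2 + -2·1.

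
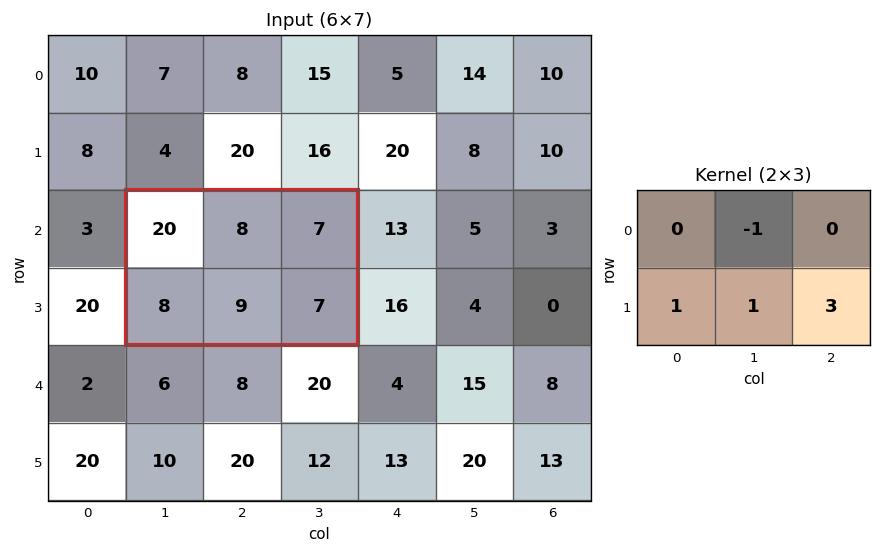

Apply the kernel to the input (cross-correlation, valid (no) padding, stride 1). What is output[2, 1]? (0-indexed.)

30

The receptive field on the input at this output position is [20 8 7 / 8 9 7]. Elementwise product with the kernel and sum: 8·-1 + 8·1 + 9·1 + 7·3.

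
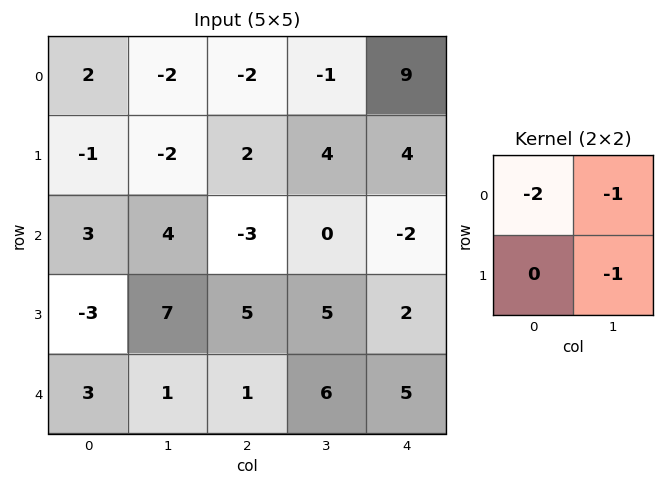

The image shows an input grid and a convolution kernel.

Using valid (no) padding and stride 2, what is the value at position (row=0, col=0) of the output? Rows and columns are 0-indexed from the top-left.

The receptive field on the input at this output position is [2 -2 / -1 -2]. Elementwise product with the kernel and sum: 2·-2 + -2·-1 + -2·-1.

0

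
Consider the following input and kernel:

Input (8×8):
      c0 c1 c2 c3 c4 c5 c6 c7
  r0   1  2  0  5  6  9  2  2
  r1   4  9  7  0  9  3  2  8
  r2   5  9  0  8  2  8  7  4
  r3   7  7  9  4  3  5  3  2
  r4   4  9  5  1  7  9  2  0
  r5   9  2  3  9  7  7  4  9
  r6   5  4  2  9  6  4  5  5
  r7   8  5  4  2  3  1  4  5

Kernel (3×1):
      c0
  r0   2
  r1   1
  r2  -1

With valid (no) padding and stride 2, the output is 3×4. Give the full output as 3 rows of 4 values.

Output[0,0]: The receptive field on the input at this output position is [1 / 4 / 5]. Elementwise product with the kernel and sum: 1·2 + 4·1 + 5·-1.

1 7 19 -1
13 4 0 15
12 11 15 3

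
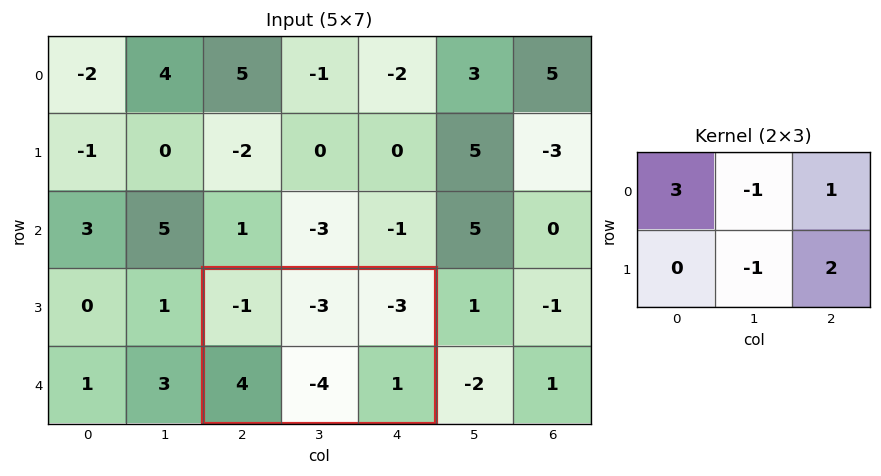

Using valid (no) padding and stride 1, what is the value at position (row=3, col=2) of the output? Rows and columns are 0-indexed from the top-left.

The receptive field on the input at this output position is [-1 -3 -3 / 4 -4 1]. Elementwise product with the kernel and sum: -1·3 + -3·-1 + -3·1 + -4·-1 + 1·2.

3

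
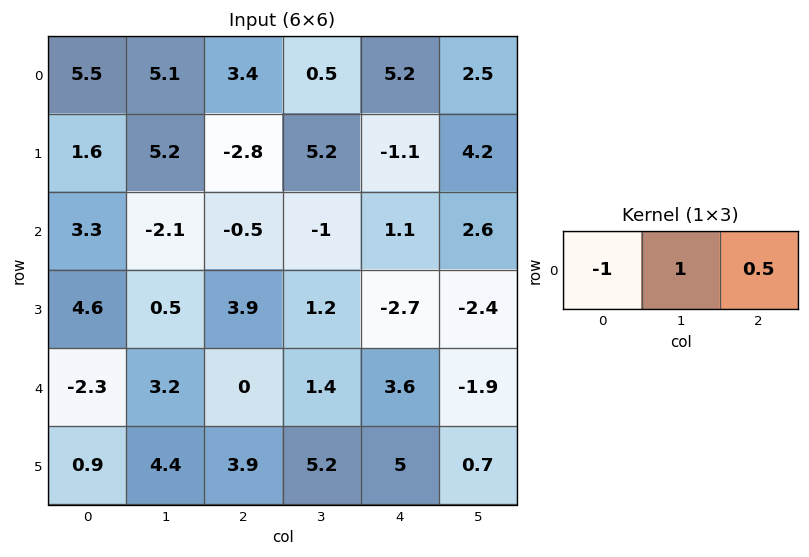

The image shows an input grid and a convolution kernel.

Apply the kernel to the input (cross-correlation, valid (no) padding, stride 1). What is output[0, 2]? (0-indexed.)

The receptive field on the input at this output position is [3.4 0.5 5.2]. Elementwise product with the kernel and sum: 3.4·-1 + 0.5·1 + 5.2·0.5.

-0.3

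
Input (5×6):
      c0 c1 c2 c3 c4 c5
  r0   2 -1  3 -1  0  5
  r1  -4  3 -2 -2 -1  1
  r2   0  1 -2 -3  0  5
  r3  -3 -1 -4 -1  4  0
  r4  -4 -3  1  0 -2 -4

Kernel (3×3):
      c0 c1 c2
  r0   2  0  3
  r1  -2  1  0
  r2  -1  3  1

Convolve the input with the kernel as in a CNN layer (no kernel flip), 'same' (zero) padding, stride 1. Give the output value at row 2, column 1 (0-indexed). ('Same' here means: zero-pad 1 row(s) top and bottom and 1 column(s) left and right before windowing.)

-17

The receptive field on the zero-padded input at this output position is [-4 3 -2 / 0 1 -2 / -3 -1 -4]. Elementwise product with the kernel and sum: -4·2 + -2·3 + 0·-2 + 1·1 + -3·-1 + -1·3 + -4·1.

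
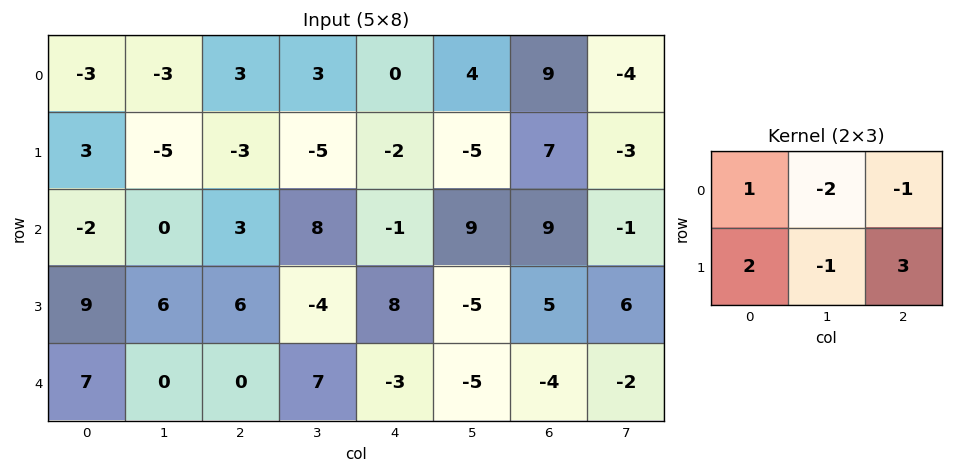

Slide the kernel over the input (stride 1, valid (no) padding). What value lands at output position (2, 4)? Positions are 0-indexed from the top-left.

The receptive field on the input at this output position is [-1 9 9 / 8 -5 5]. Elementwise product with the kernel and sum: -1·1 + 9·-2 + 9·-1 + 8·2 + -5·-1 + 5·3.

8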